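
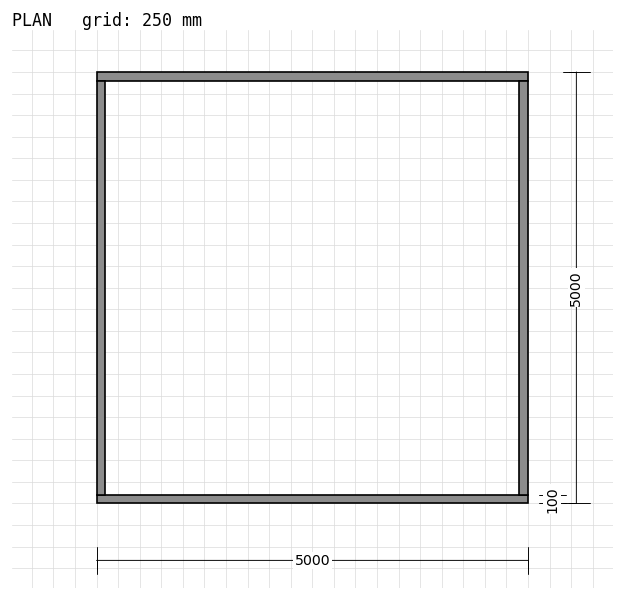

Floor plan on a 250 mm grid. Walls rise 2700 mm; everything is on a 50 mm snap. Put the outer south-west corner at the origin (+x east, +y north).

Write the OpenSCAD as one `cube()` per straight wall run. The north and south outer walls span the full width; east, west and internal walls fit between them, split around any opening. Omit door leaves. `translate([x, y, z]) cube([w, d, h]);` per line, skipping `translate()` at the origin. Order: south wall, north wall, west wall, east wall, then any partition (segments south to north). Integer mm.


cube([5000, 100, 2700]);
translate([0, 4900, 0]) cube([5000, 100, 2700]);
translate([0, 100, 0]) cube([100, 4800, 2700]);
translate([4900, 100, 0]) cube([100, 4800, 2700]);


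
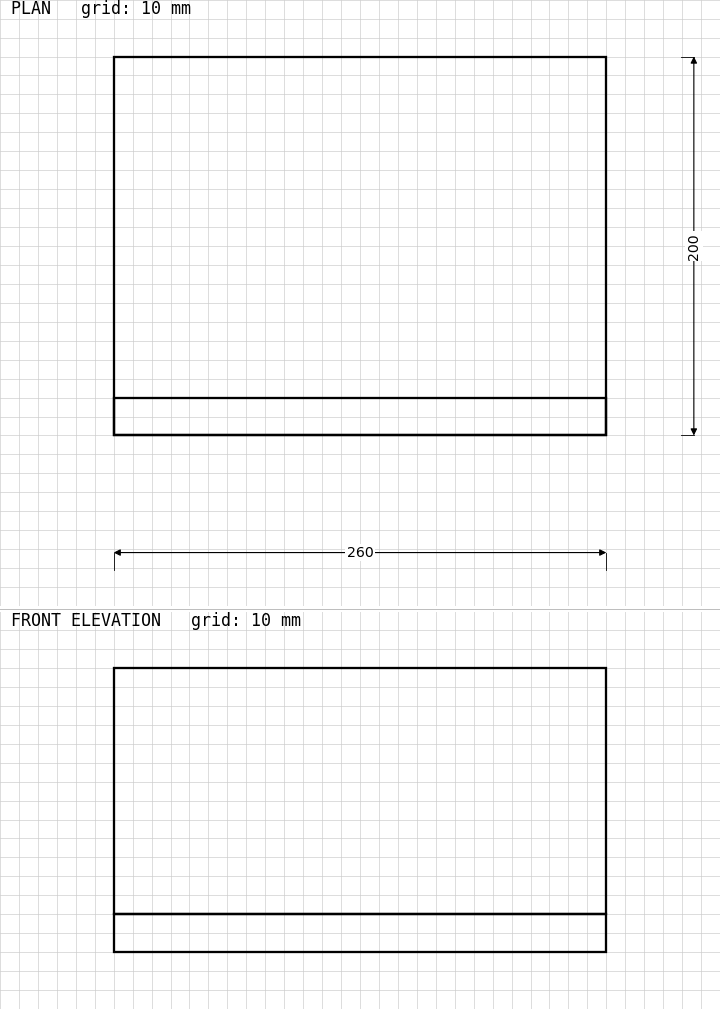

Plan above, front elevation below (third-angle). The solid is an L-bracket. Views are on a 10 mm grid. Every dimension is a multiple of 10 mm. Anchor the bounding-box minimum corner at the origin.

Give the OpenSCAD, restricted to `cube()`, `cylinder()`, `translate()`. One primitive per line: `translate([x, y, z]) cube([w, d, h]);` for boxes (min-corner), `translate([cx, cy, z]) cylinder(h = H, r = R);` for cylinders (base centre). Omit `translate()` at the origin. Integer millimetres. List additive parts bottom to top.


cube([260, 200, 20]);
translate([0, 0, 20]) cube([260, 20, 130]);


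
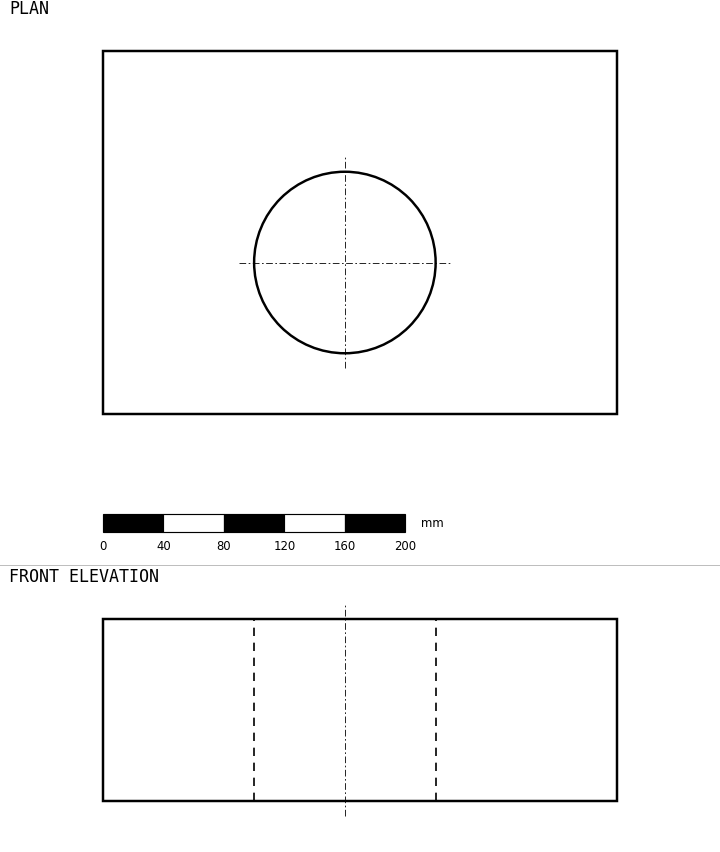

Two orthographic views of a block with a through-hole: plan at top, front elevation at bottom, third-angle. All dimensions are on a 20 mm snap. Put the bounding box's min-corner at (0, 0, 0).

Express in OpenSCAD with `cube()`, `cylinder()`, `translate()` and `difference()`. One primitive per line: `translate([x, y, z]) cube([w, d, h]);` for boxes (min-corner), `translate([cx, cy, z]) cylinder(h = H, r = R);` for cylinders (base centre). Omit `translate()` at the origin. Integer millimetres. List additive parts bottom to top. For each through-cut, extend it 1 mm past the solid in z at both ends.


difference() {
  cube([340, 240, 120]);
  translate([160, 100, -1]) cylinder(h = 122, r = 60);
}


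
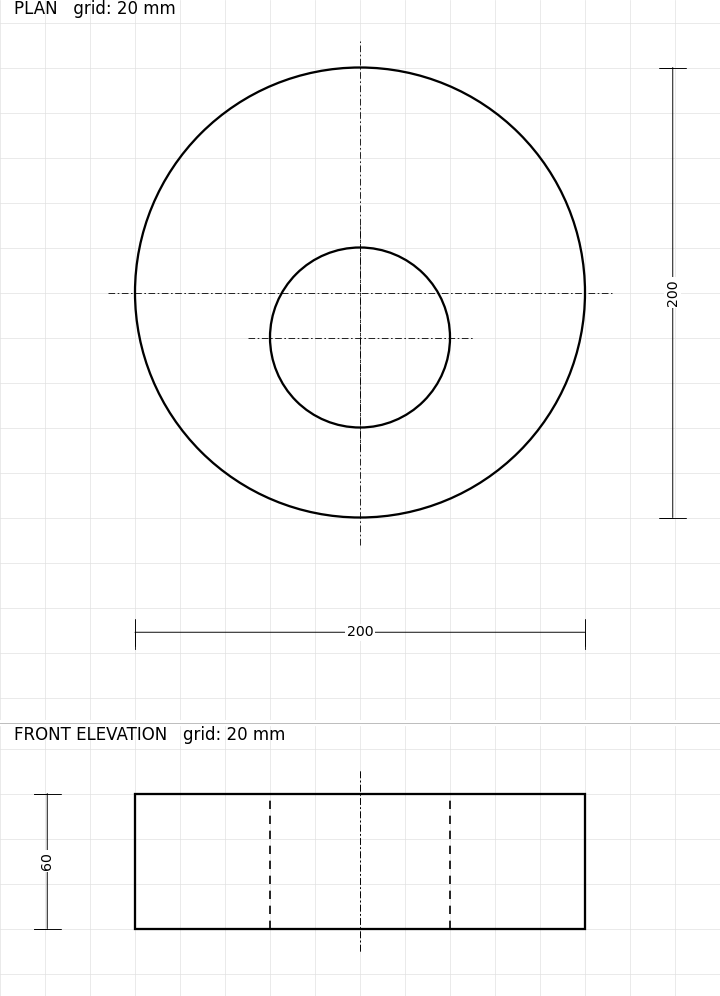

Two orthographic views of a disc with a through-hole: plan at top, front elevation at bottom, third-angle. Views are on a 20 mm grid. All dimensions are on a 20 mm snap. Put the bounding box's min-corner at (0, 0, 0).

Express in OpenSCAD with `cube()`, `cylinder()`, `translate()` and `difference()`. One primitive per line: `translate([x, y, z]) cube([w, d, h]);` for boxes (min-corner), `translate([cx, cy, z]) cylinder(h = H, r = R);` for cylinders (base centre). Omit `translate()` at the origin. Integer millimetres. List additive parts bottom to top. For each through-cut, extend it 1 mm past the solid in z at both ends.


difference() {
  translate([100, 100, 0]) cylinder(h = 60, r = 100);
  translate([100, 80, -1]) cylinder(h = 62, r = 40);
}


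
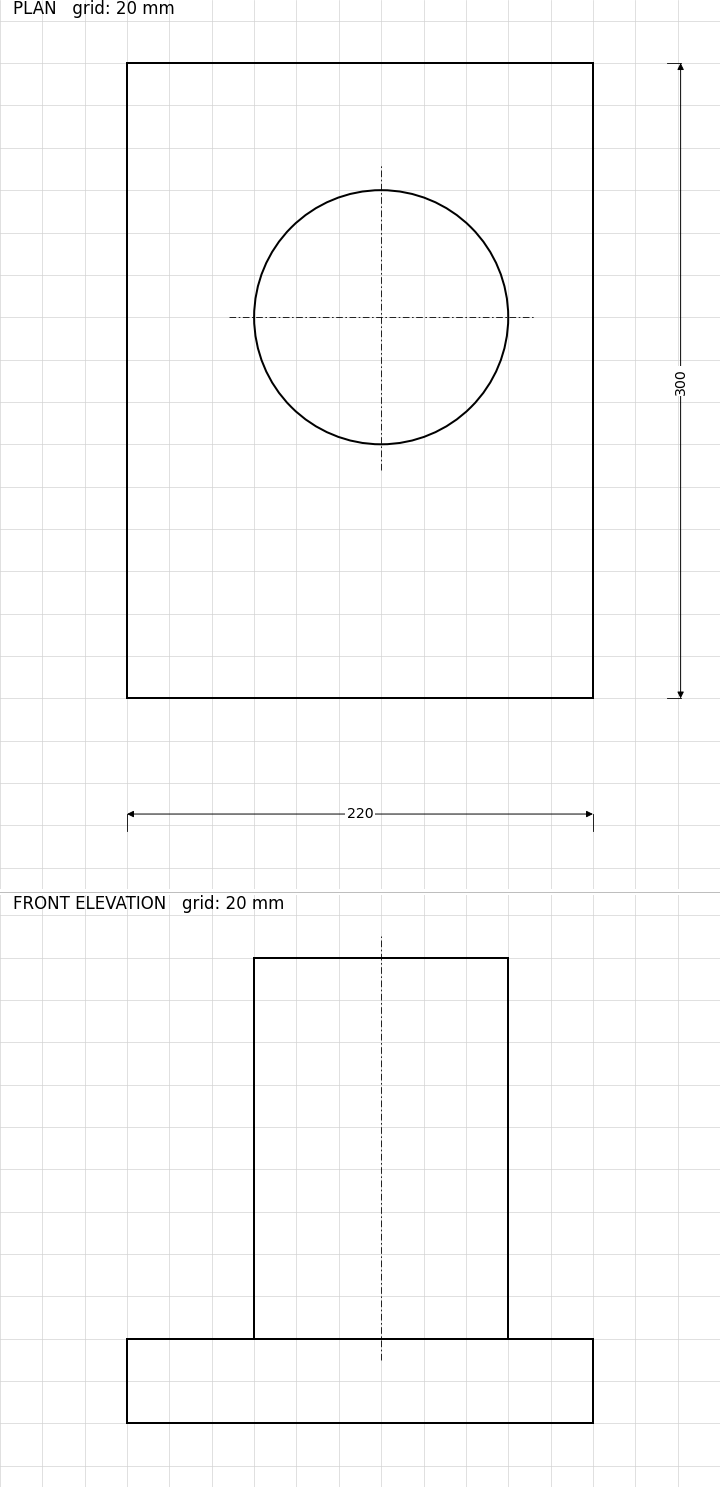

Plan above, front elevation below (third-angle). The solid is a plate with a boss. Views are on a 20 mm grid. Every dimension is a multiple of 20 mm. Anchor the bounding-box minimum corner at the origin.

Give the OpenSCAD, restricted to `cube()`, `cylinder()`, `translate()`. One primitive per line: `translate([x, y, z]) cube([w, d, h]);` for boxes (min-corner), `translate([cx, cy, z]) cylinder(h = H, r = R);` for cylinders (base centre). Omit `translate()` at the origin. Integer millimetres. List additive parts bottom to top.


cube([220, 300, 40]);
translate([120, 180, 40]) cylinder(h = 180, r = 60);


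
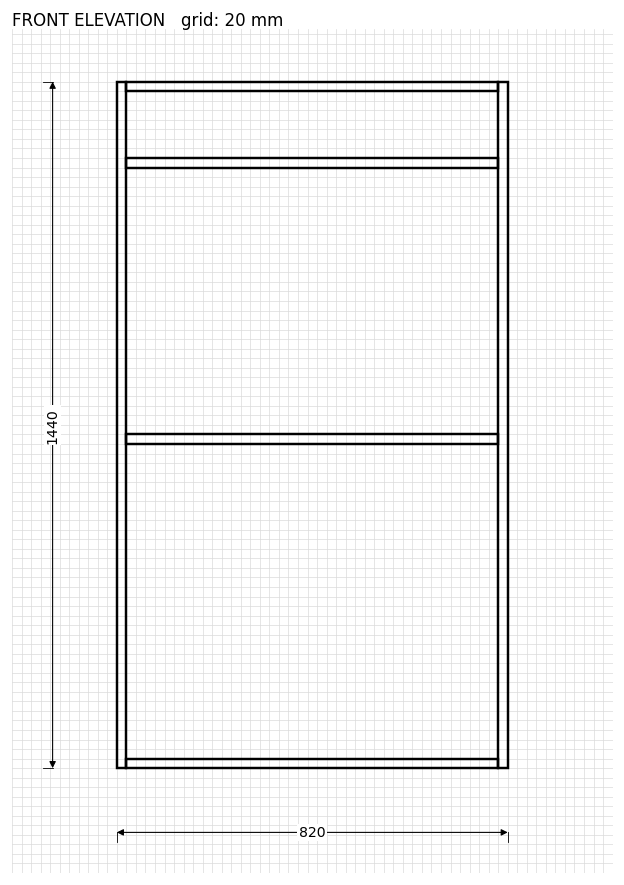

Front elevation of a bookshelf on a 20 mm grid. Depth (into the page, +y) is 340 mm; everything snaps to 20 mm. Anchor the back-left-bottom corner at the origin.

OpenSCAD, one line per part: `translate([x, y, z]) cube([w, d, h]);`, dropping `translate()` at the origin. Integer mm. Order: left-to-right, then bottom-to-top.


cube([20, 340, 1440]);
translate([20, 0, 0]) cube([780, 340, 20]);
translate([20, 0, 680]) cube([780, 340, 20]);
translate([20, 0, 1260]) cube([780, 340, 20]);
translate([20, 0, 1420]) cube([780, 340, 20]);
translate([800, 0, 0]) cube([20, 340, 1440]);


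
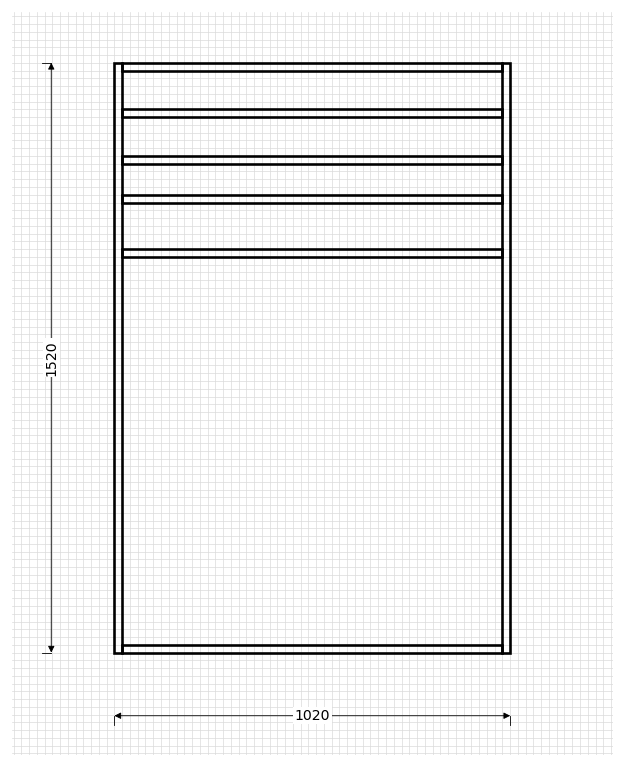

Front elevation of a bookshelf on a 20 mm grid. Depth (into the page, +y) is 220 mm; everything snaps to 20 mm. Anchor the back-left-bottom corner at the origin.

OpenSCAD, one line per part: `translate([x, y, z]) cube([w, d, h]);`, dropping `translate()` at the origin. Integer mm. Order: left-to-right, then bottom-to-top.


cube([20, 220, 1520]);
translate([20, 0, 0]) cube([980, 220, 20]);
translate([20, 0, 1020]) cube([980, 220, 20]);
translate([20, 0, 1160]) cube([980, 220, 20]);
translate([20, 0, 1260]) cube([980, 220, 20]);
translate([20, 0, 1380]) cube([980, 220, 20]);
translate([20, 0, 1500]) cube([980, 220, 20]);
translate([1000, 0, 0]) cube([20, 220, 1520]);


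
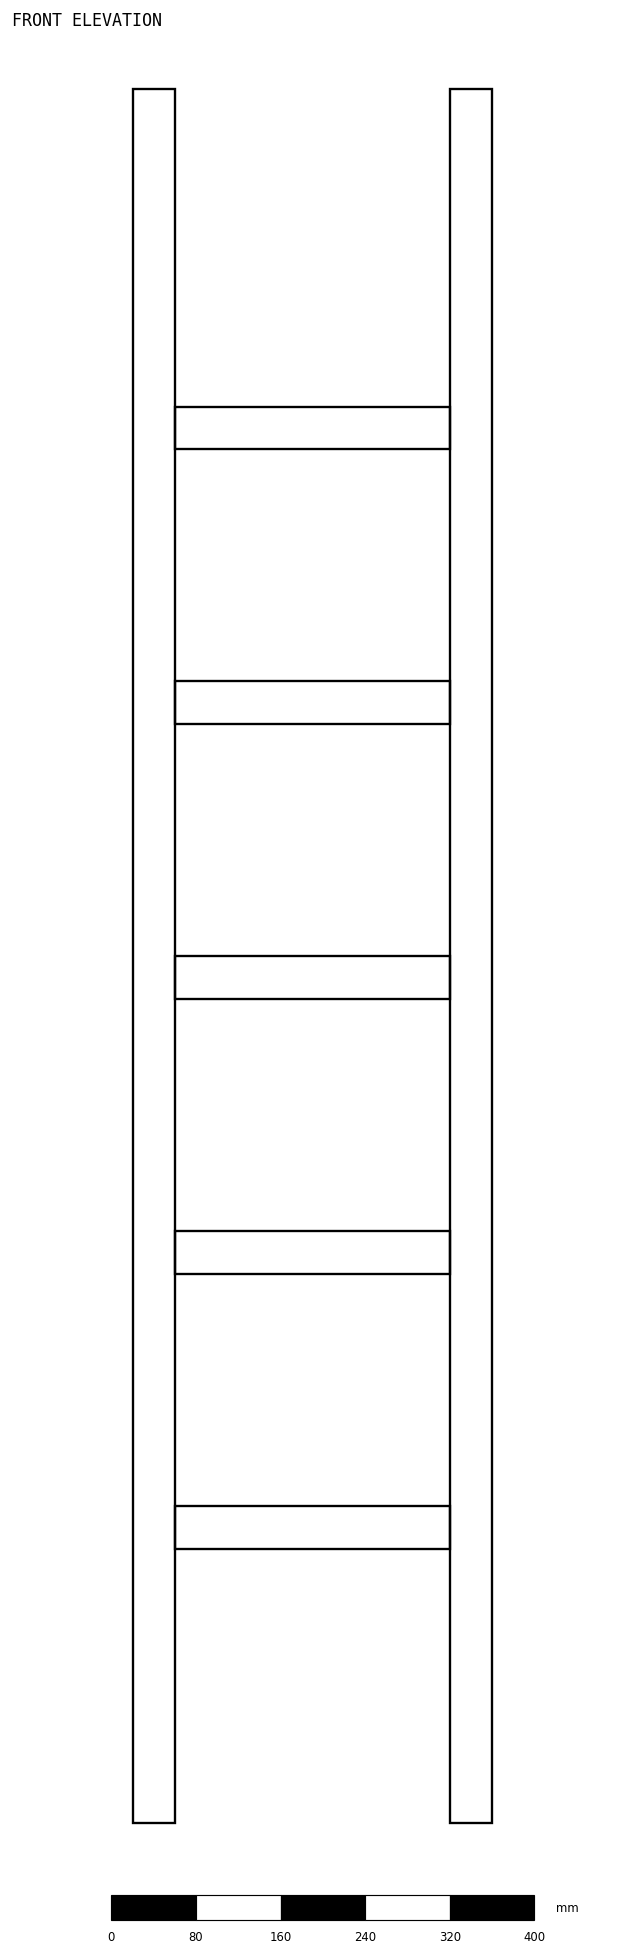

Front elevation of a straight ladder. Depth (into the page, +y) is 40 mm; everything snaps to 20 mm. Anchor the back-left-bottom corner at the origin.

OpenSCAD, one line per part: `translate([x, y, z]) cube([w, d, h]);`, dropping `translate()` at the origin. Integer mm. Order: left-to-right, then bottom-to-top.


cube([40, 40, 1640]);
translate([40, 0, 260]) cube([260, 40, 40]);
translate([40, 0, 520]) cube([260, 40, 40]);
translate([40, 0, 780]) cube([260, 40, 40]);
translate([40, 0, 1040]) cube([260, 40, 40]);
translate([40, 0, 1300]) cube([260, 40, 40]);
translate([300, 0, 0]) cube([40, 40, 1640]);


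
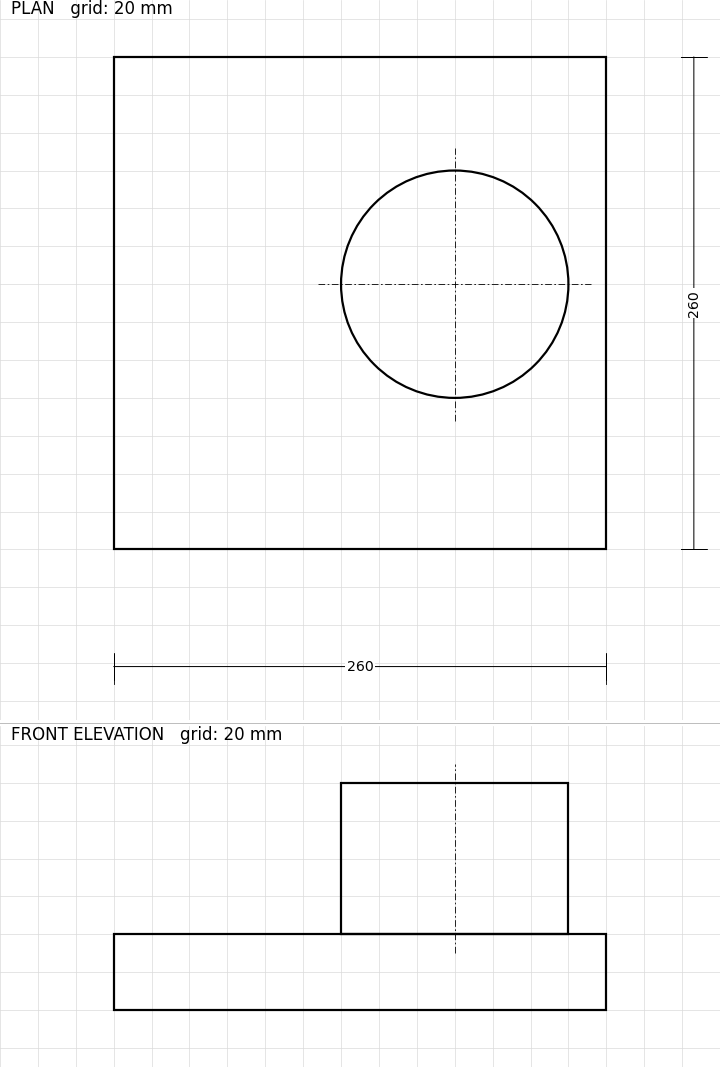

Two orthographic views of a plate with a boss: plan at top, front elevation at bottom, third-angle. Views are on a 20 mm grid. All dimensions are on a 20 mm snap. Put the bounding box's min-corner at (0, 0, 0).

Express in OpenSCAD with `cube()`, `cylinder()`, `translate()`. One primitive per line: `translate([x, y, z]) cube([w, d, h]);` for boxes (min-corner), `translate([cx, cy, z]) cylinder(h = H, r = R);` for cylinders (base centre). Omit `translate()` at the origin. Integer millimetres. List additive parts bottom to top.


cube([260, 260, 40]);
translate([180, 140, 40]) cylinder(h = 80, r = 60);


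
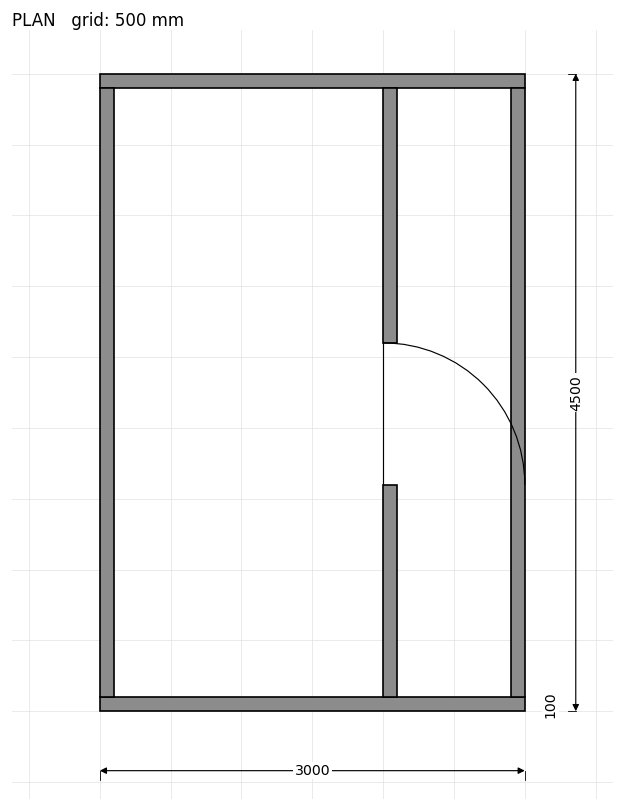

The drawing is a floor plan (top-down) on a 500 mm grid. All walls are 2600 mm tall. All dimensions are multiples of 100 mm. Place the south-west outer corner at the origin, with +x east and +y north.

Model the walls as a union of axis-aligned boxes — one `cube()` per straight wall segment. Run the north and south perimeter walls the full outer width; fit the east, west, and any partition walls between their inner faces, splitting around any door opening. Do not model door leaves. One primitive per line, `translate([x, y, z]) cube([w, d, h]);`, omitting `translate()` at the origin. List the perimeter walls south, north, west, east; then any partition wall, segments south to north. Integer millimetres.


cube([3000, 100, 2600]);
translate([0, 4400, 0]) cube([3000, 100, 2600]);
translate([0, 100, 0]) cube([100, 4300, 2600]);
translate([2900, 100, 0]) cube([100, 4300, 2600]);
translate([2000, 100, 0]) cube([100, 1500, 2600]);
translate([2000, 2600, 0]) cube([100, 1800, 2600]);


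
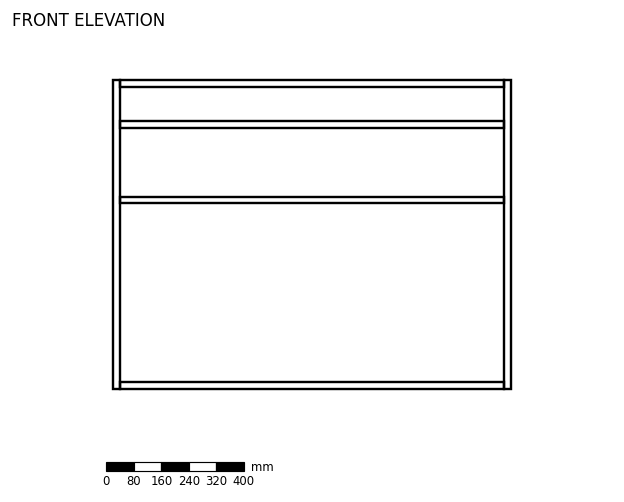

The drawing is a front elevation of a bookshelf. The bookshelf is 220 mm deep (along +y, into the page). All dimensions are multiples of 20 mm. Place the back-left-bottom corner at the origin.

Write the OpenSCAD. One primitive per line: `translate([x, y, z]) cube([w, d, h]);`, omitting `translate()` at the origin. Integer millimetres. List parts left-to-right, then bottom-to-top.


cube([20, 220, 900]);
translate([20, 0, 0]) cube([1120, 220, 20]);
translate([20, 0, 540]) cube([1120, 220, 20]);
translate([20, 0, 760]) cube([1120, 220, 20]);
translate([20, 0, 880]) cube([1120, 220, 20]);
translate([1140, 0, 0]) cube([20, 220, 900]);


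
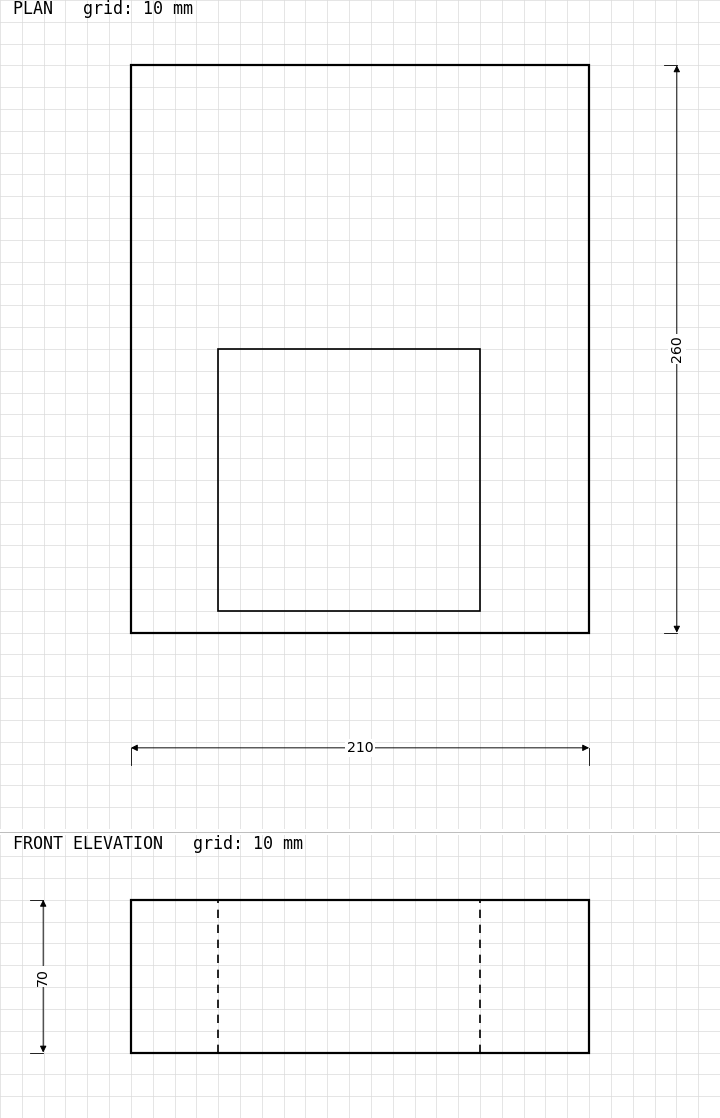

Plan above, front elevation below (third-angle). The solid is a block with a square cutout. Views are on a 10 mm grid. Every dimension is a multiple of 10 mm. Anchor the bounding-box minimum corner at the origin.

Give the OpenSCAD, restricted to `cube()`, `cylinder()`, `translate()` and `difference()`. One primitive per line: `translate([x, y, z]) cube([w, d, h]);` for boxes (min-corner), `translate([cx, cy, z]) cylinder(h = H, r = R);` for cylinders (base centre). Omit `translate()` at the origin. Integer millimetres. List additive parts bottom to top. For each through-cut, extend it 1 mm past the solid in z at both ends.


difference() {
  cube([210, 260, 70]);
  translate([40, 10, -1]) cube([120, 120, 72]);
}


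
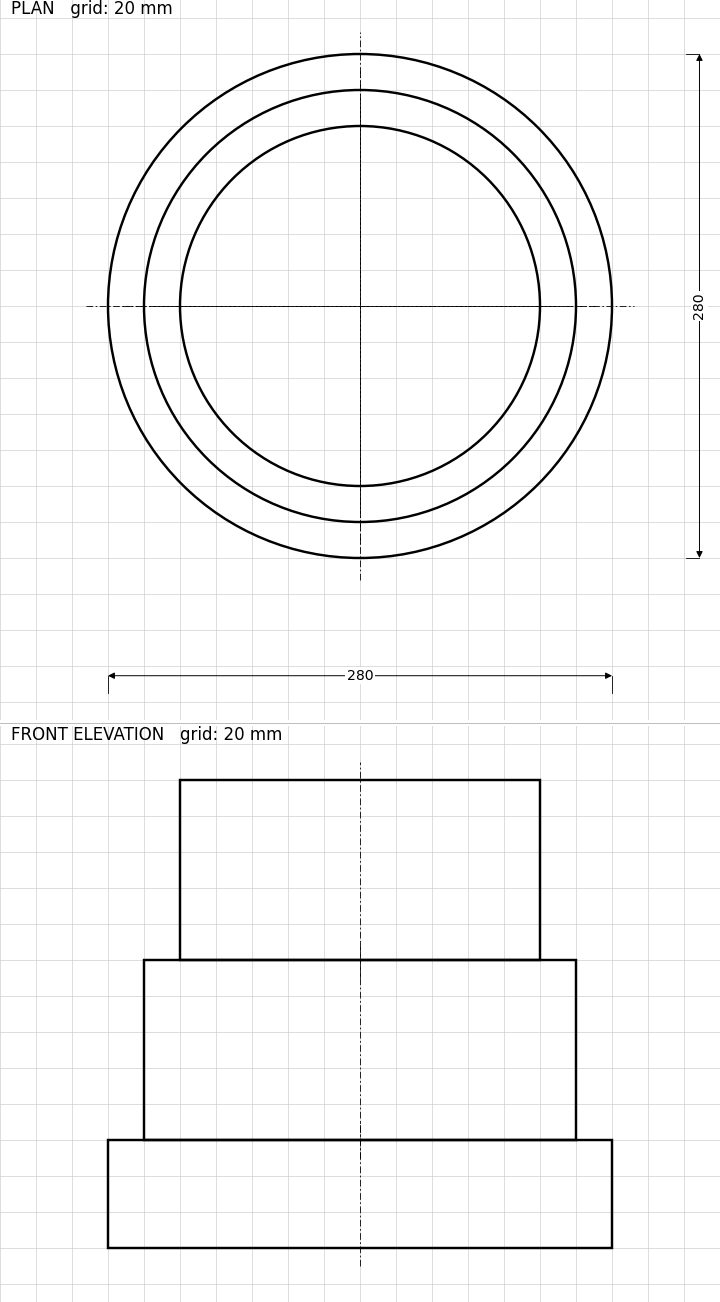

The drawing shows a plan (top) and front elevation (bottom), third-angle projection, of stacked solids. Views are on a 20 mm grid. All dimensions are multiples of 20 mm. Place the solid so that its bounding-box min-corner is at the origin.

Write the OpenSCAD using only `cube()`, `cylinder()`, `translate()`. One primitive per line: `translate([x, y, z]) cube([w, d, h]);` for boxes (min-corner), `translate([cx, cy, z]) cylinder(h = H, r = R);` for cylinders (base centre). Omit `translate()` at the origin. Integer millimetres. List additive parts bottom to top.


translate([140, 140, 0]) cylinder(h = 60, r = 140);
translate([140, 140, 60]) cylinder(h = 100, r = 120);
translate([140, 140, 160]) cylinder(h = 100, r = 100);


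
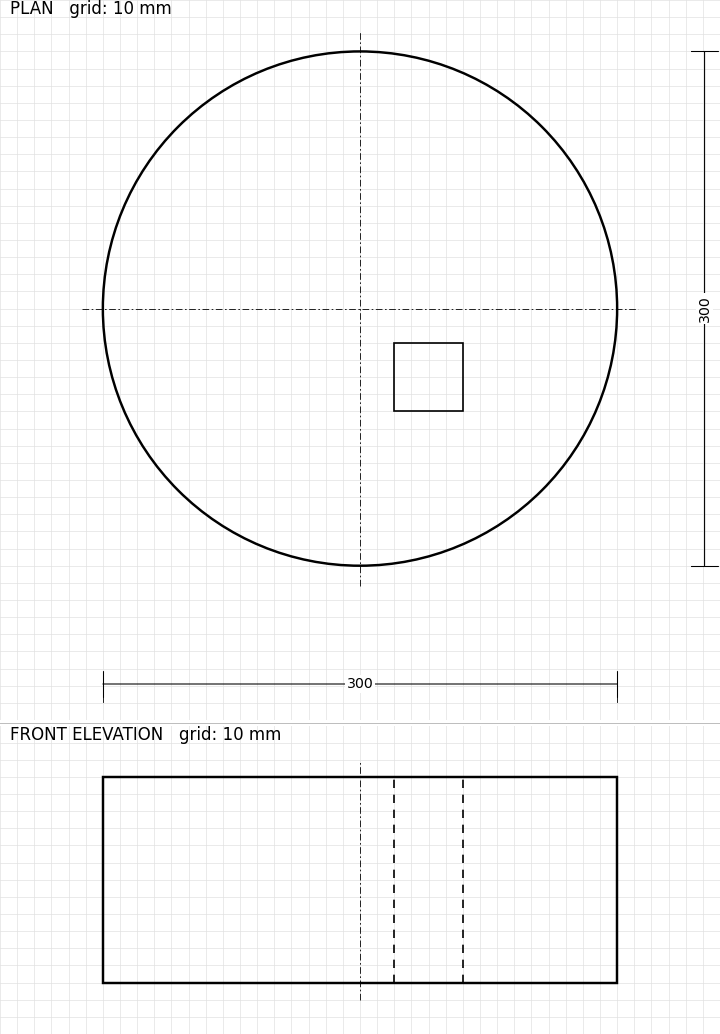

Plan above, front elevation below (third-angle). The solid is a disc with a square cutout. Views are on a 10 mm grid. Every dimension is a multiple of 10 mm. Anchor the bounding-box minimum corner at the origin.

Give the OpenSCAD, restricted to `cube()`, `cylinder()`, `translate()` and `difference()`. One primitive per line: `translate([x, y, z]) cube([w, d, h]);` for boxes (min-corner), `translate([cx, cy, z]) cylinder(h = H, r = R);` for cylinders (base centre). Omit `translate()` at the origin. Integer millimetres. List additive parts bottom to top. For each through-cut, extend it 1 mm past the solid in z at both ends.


difference() {
  translate([150, 150, 0]) cylinder(h = 120, r = 150);
  translate([170, 90, -1]) cube([40, 40, 122]);
}


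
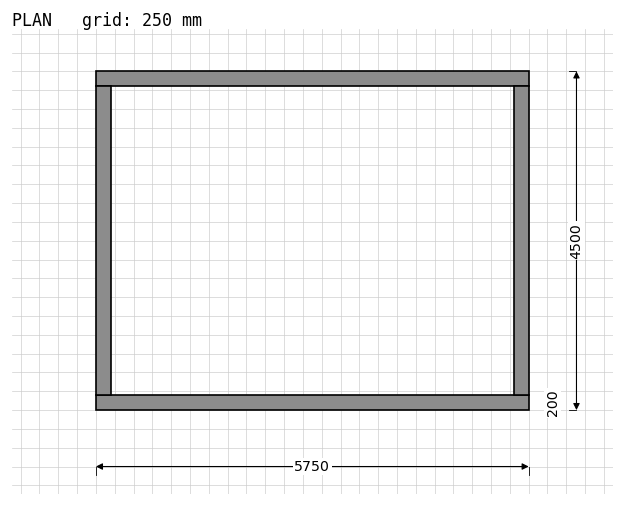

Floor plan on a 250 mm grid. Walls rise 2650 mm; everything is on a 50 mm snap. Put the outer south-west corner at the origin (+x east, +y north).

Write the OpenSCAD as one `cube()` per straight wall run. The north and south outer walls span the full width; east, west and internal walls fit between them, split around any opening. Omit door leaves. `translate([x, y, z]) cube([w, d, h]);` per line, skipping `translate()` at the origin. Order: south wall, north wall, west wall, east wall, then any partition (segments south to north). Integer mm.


cube([5750, 200, 2650]);
translate([0, 4300, 0]) cube([5750, 200, 2650]);
translate([0, 200, 0]) cube([200, 4100, 2650]);
translate([5550, 200, 0]) cube([200, 4100, 2650]);


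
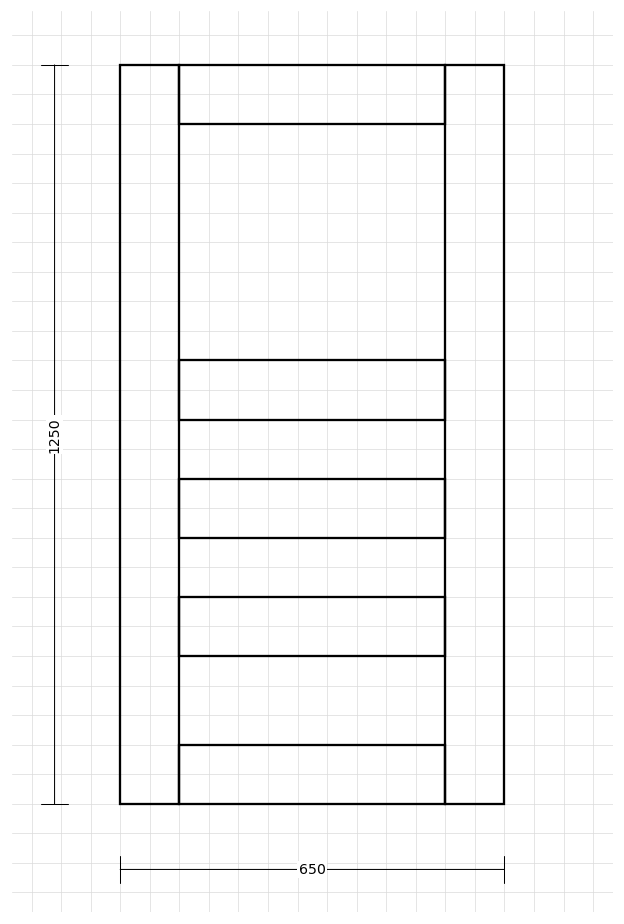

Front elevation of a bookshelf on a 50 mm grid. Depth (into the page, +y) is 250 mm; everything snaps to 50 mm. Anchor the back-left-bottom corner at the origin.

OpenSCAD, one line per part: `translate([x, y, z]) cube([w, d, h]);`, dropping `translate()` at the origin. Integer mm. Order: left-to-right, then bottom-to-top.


cube([100, 250, 1250]);
translate([100, 0, 0]) cube([450, 250, 100]);
translate([100, 0, 250]) cube([450, 250, 100]);
translate([100, 0, 450]) cube([450, 250, 100]);
translate([100, 0, 650]) cube([450, 250, 100]);
translate([100, 0, 1150]) cube([450, 250, 100]);
translate([550, 0, 0]) cube([100, 250, 1250]);


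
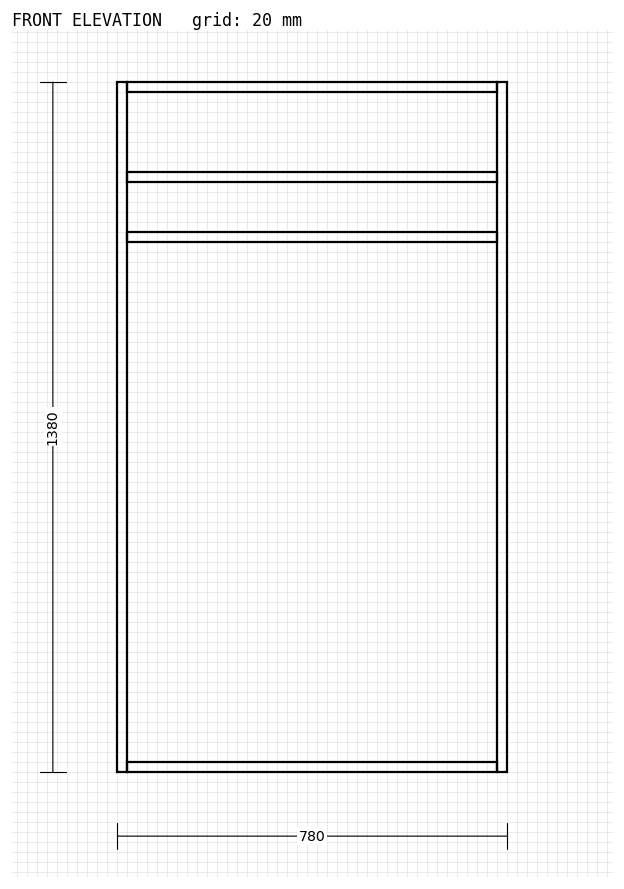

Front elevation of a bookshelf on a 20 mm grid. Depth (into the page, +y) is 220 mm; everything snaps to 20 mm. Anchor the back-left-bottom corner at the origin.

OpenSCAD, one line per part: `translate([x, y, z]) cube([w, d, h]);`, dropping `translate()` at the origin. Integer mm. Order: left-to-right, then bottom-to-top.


cube([20, 220, 1380]);
translate([20, 0, 0]) cube([740, 220, 20]);
translate([20, 0, 1060]) cube([740, 220, 20]);
translate([20, 0, 1180]) cube([740, 220, 20]);
translate([20, 0, 1360]) cube([740, 220, 20]);
translate([760, 0, 0]) cube([20, 220, 1380]);


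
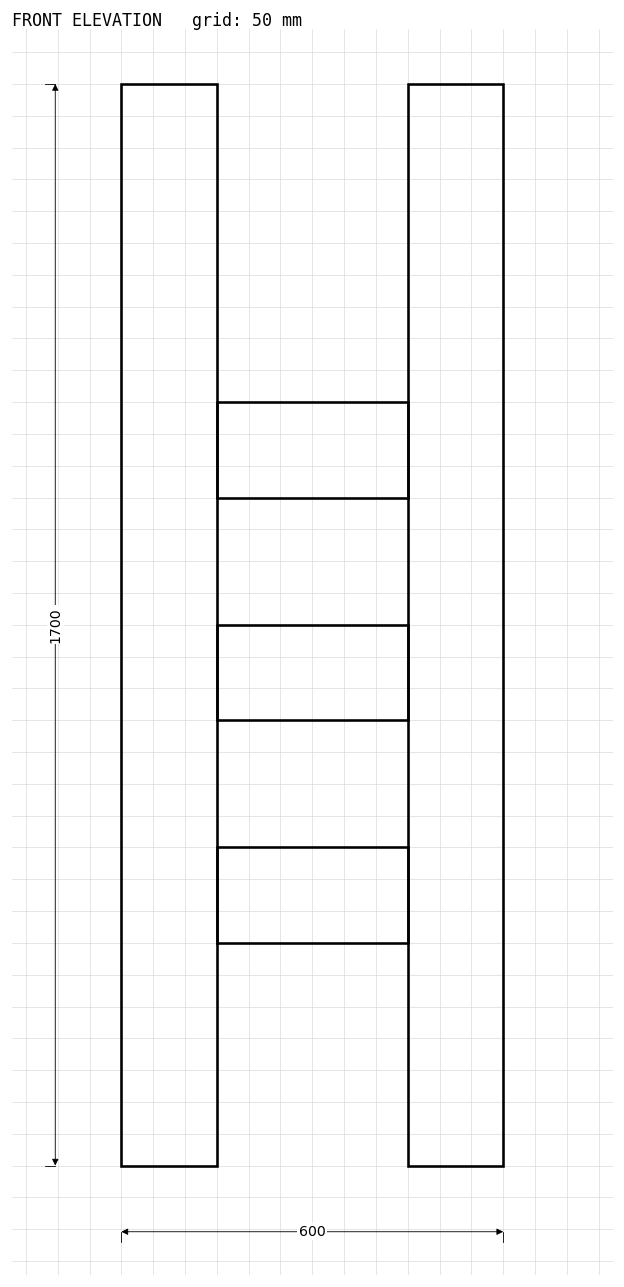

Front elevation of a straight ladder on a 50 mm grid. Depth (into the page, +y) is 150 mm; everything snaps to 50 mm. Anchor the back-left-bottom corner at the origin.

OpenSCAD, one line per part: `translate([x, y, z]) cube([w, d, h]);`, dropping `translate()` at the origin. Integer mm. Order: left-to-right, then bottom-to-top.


cube([150, 150, 1700]);
translate([150, 0, 350]) cube([300, 150, 150]);
translate([150, 0, 700]) cube([300, 150, 150]);
translate([150, 0, 1050]) cube([300, 150, 150]);
translate([450, 0, 0]) cube([150, 150, 1700]);


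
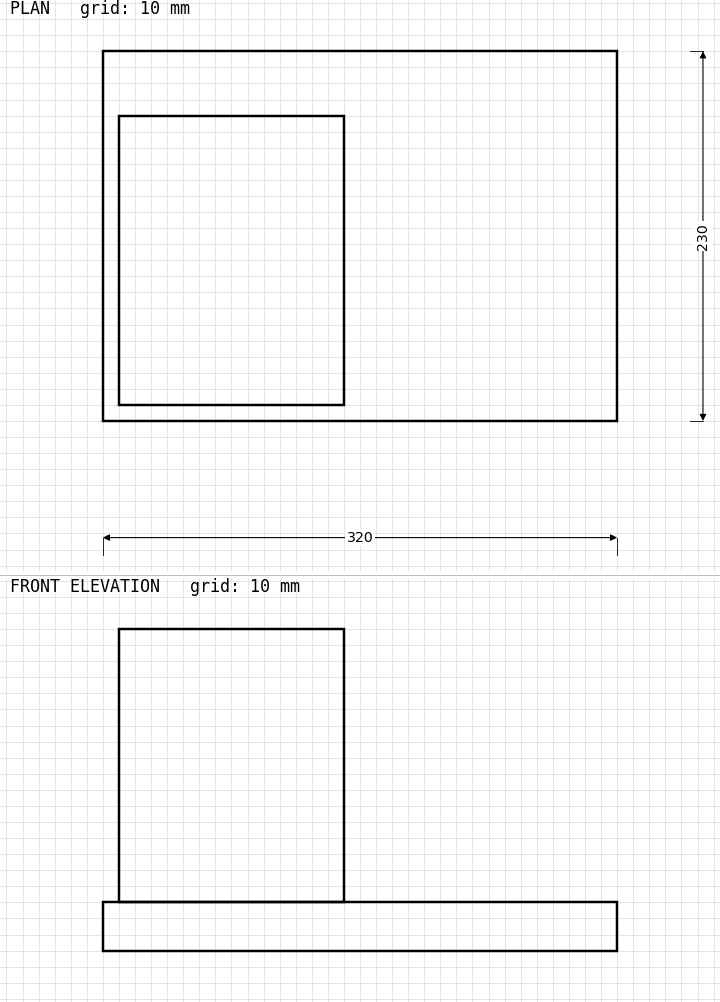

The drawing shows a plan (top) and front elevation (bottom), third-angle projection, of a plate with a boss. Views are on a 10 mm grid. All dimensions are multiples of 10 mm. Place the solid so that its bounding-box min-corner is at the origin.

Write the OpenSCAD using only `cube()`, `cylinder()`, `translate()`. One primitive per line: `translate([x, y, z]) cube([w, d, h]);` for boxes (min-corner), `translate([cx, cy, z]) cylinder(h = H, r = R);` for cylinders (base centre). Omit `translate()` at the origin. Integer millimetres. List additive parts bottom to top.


cube([320, 230, 30]);
translate([10, 10, 30]) cube([140, 180, 170]);


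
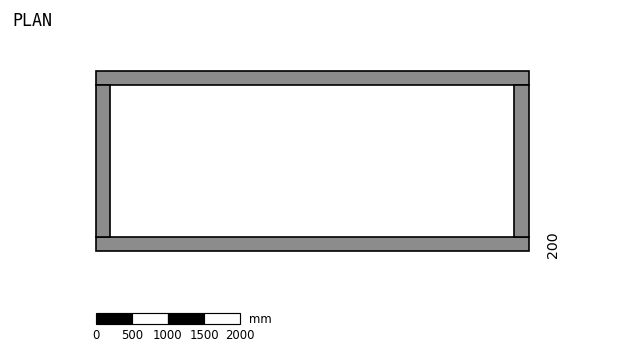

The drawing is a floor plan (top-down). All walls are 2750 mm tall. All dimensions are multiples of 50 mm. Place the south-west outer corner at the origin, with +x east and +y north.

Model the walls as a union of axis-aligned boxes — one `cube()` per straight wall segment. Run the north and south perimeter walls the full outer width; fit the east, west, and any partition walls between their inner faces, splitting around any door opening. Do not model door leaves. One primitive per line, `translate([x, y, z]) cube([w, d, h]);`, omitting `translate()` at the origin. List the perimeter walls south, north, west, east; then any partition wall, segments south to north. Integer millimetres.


cube([6000, 200, 2750]);
translate([0, 2300, 0]) cube([6000, 200, 2750]);
translate([0, 200, 0]) cube([200, 2100, 2750]);
translate([5800, 200, 0]) cube([200, 2100, 2750]);


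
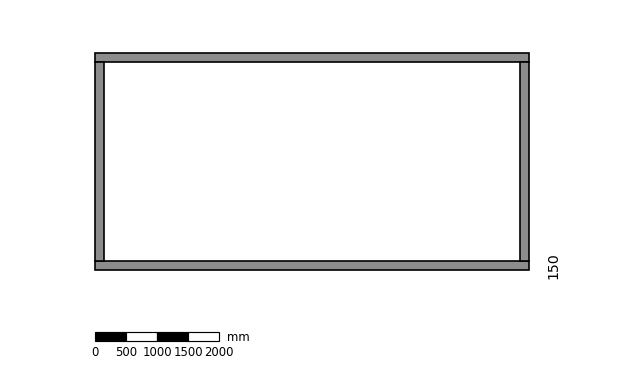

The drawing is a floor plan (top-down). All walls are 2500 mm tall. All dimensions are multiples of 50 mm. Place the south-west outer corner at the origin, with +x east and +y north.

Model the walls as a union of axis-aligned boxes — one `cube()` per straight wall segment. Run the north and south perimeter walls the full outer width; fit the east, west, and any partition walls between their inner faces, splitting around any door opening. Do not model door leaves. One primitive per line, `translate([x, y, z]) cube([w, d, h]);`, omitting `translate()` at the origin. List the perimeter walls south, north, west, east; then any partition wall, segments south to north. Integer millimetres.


cube([7000, 150, 2500]);
translate([0, 3350, 0]) cube([7000, 150, 2500]);
translate([0, 150, 0]) cube([150, 3200, 2500]);
translate([6850, 150, 0]) cube([150, 3200, 2500]);


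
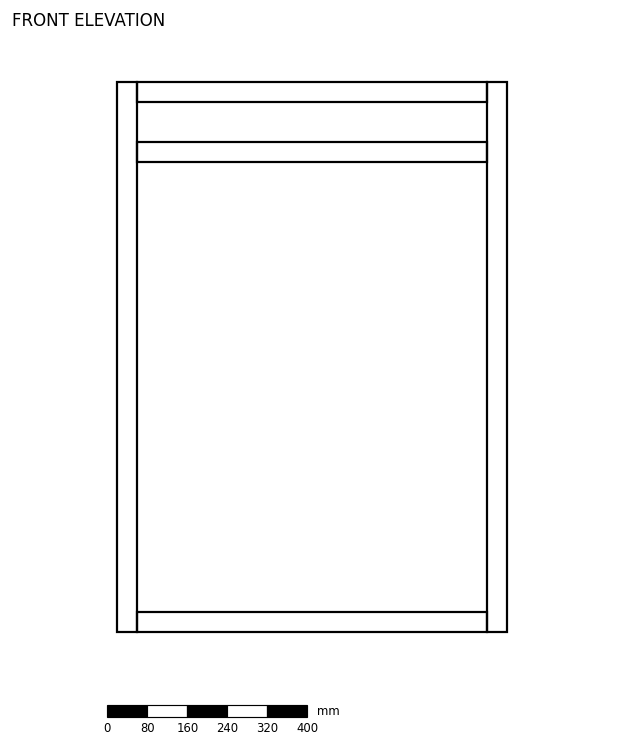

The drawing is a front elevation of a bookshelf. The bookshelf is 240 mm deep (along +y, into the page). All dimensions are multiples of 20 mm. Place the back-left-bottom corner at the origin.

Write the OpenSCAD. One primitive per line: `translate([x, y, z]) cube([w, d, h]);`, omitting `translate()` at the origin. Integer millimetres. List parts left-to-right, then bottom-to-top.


cube([40, 240, 1100]);
translate([40, 0, 0]) cube([700, 240, 40]);
translate([40, 0, 940]) cube([700, 240, 40]);
translate([40, 0, 1060]) cube([700, 240, 40]);
translate([740, 0, 0]) cube([40, 240, 1100]);


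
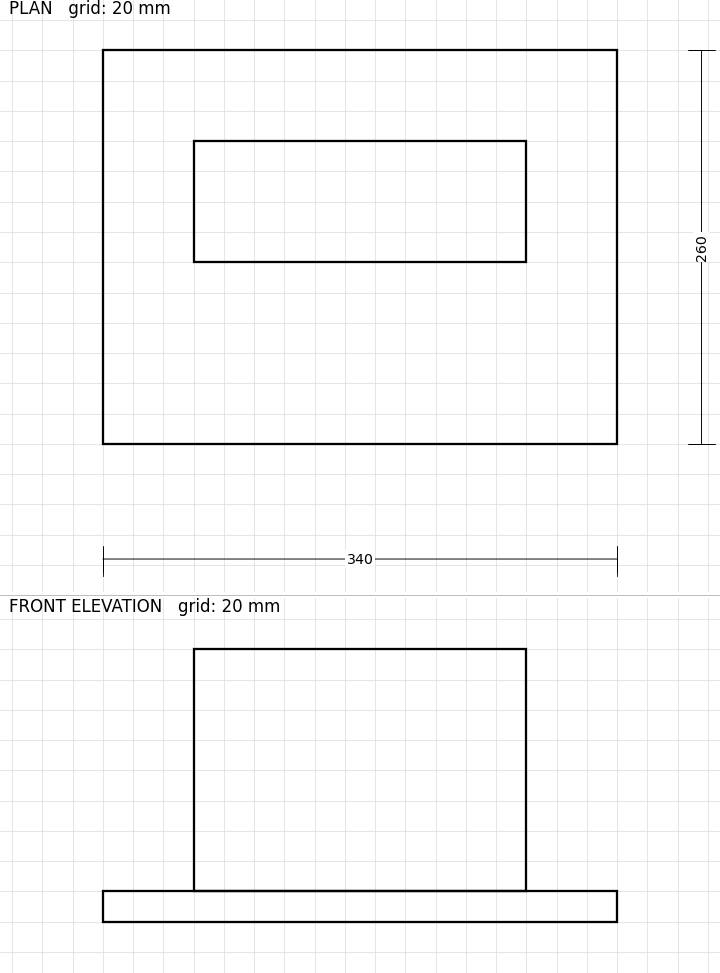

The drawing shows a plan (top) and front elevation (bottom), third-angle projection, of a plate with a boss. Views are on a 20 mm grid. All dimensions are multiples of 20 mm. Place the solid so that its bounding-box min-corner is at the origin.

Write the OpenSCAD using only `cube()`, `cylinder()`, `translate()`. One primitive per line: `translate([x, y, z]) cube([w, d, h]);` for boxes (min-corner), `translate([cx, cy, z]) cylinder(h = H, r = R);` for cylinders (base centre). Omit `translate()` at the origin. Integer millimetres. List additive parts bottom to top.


cube([340, 260, 20]);
translate([60, 120, 20]) cube([220, 80, 160]);


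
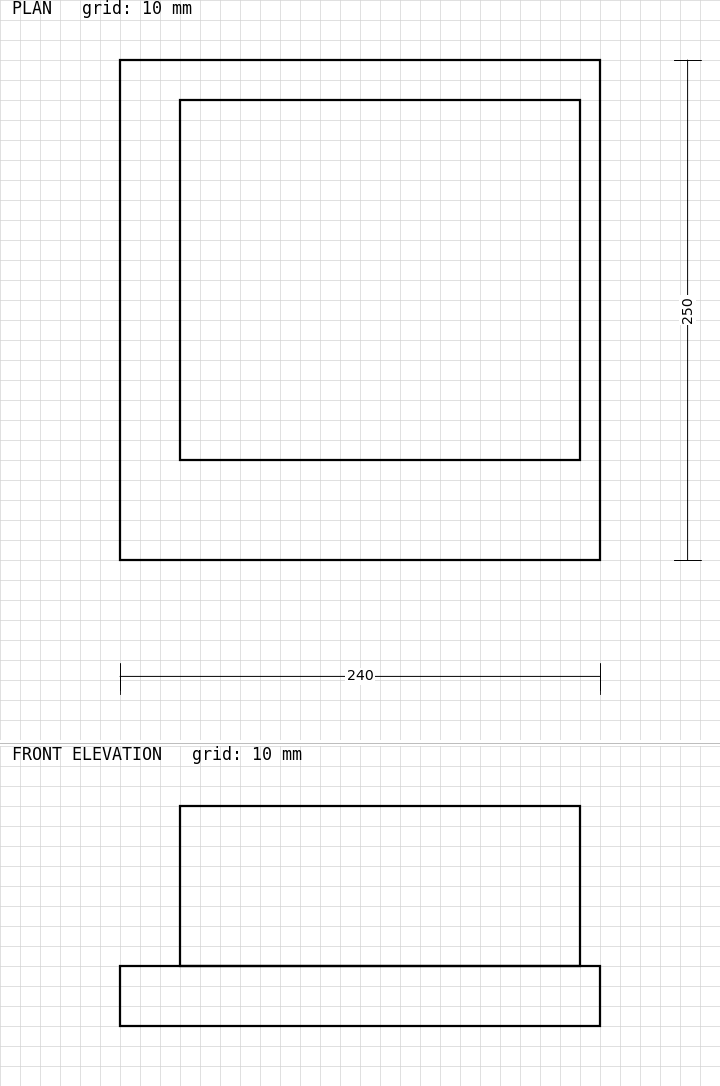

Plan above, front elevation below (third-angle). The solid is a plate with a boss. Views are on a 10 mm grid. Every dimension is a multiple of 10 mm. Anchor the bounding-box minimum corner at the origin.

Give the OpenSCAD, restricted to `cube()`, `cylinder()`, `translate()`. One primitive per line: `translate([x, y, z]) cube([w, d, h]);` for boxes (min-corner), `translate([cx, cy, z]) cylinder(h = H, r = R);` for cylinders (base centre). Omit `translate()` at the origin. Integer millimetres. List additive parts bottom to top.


cube([240, 250, 30]);
translate([30, 50, 30]) cube([200, 180, 80]);


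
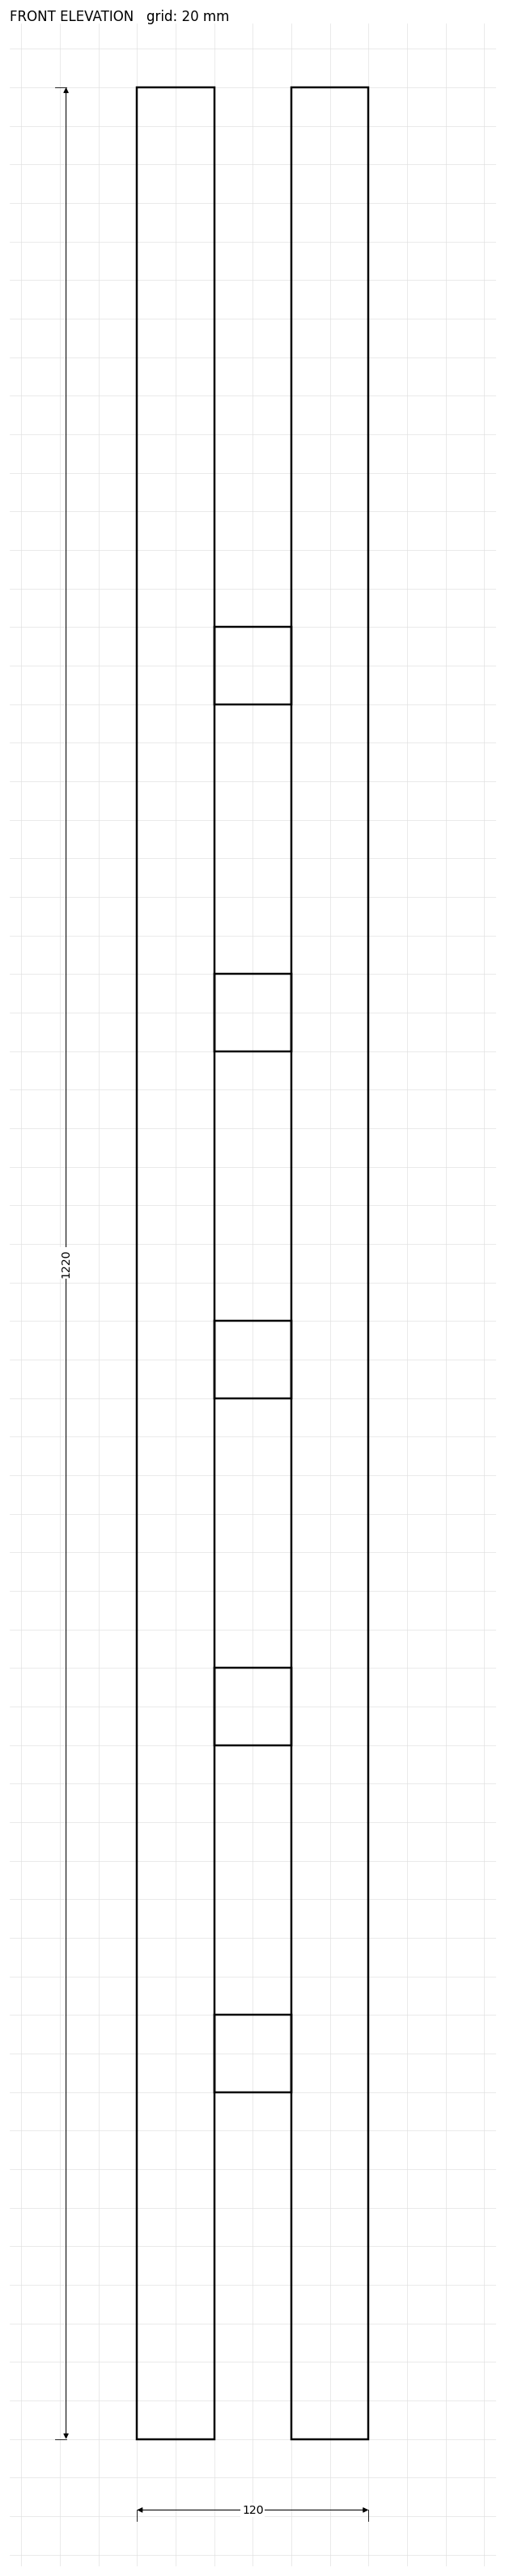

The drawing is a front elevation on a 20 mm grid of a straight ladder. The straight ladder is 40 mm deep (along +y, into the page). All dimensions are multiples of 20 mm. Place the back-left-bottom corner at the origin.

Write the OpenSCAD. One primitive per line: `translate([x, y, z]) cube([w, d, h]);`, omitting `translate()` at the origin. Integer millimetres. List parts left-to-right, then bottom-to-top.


cube([40, 40, 1220]);
translate([40, 0, 180]) cube([40, 40, 40]);
translate([40, 0, 360]) cube([40, 40, 40]);
translate([40, 0, 540]) cube([40, 40, 40]);
translate([40, 0, 720]) cube([40, 40, 40]);
translate([40, 0, 900]) cube([40, 40, 40]);
translate([80, 0, 0]) cube([40, 40, 1220]);


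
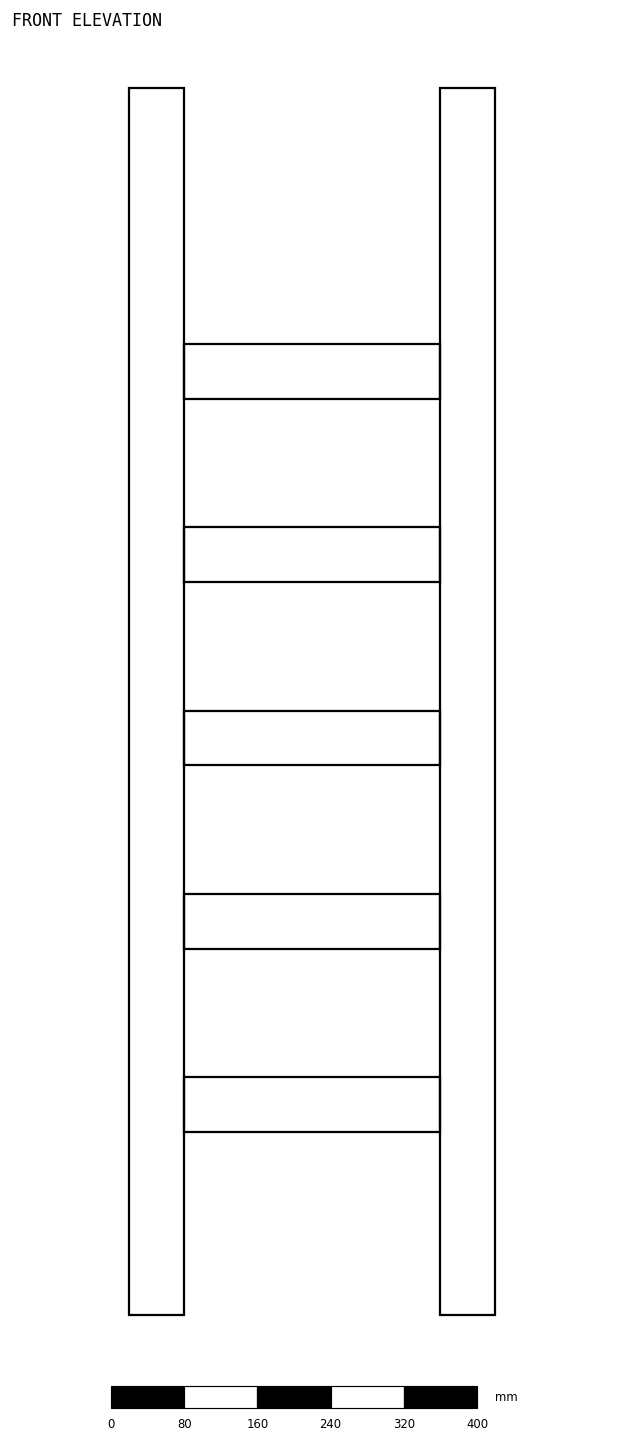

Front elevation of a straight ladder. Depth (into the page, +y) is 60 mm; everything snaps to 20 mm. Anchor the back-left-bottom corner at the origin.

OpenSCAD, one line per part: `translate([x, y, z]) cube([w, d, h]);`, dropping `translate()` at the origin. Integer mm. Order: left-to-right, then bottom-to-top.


cube([60, 60, 1340]);
translate([60, 0, 200]) cube([280, 60, 60]);
translate([60, 0, 400]) cube([280, 60, 60]);
translate([60, 0, 600]) cube([280, 60, 60]);
translate([60, 0, 800]) cube([280, 60, 60]);
translate([60, 0, 1000]) cube([280, 60, 60]);
translate([340, 0, 0]) cube([60, 60, 1340]);


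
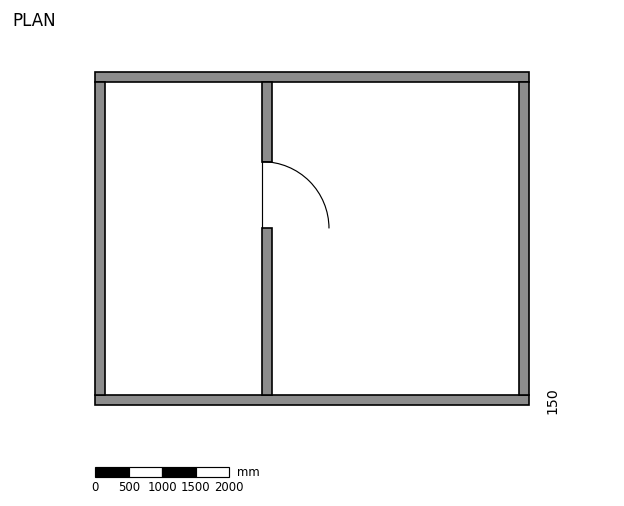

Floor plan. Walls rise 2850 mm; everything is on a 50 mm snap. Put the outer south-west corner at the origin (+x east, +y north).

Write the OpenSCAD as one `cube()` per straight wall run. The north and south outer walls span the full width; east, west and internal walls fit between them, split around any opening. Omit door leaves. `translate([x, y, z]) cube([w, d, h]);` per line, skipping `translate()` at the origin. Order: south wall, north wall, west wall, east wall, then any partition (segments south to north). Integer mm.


cube([6500, 150, 2850]);
translate([0, 4850, 0]) cube([6500, 150, 2850]);
translate([0, 150, 0]) cube([150, 4700, 2850]);
translate([6350, 150, 0]) cube([150, 4700, 2850]);
translate([2500, 150, 0]) cube([150, 2500, 2850]);
translate([2500, 3650, 0]) cube([150, 1200, 2850]);


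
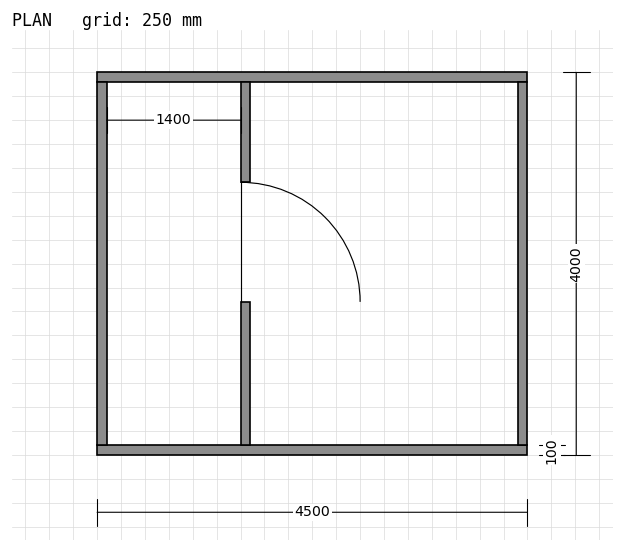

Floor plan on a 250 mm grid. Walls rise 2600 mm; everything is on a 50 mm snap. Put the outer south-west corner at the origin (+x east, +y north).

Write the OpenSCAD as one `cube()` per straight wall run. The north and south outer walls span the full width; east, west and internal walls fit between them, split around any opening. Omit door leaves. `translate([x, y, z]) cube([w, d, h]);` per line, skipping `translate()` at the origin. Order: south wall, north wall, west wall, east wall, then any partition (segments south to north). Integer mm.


cube([4500, 100, 2600]);
translate([0, 3900, 0]) cube([4500, 100, 2600]);
translate([0, 100, 0]) cube([100, 3800, 2600]);
translate([4400, 100, 0]) cube([100, 3800, 2600]);
translate([1500, 100, 0]) cube([100, 1500, 2600]);
translate([1500, 2850, 0]) cube([100, 1050, 2600]);


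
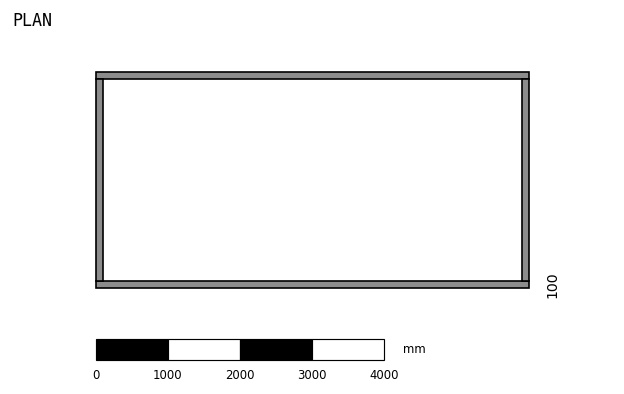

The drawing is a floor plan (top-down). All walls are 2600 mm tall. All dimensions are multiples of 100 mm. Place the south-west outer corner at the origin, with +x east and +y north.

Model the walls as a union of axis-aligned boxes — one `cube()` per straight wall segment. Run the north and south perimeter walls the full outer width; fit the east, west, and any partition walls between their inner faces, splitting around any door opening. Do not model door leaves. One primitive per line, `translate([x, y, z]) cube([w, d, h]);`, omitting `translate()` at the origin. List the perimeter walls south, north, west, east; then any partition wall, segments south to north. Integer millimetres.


cube([6000, 100, 2600]);
translate([0, 2900, 0]) cube([6000, 100, 2600]);
translate([0, 100, 0]) cube([100, 2800, 2600]);
translate([5900, 100, 0]) cube([100, 2800, 2600]);


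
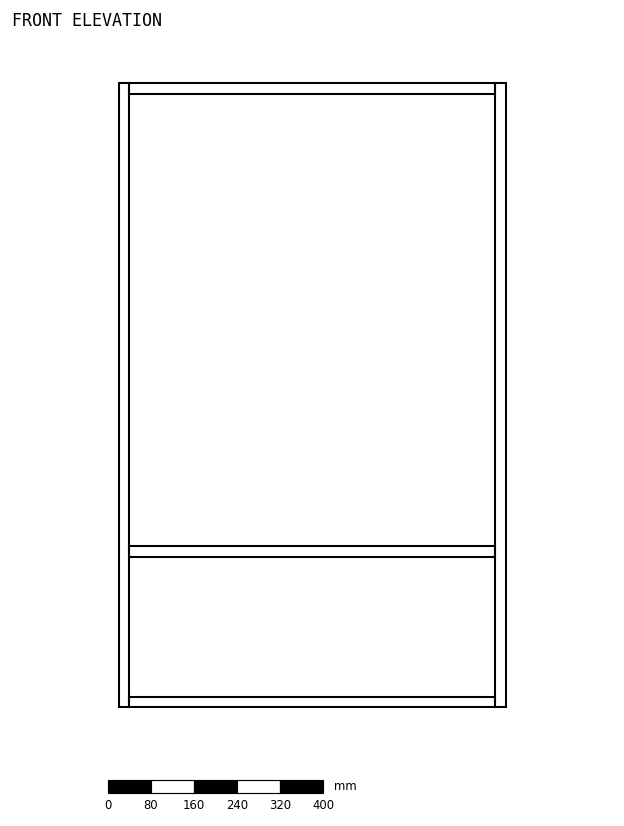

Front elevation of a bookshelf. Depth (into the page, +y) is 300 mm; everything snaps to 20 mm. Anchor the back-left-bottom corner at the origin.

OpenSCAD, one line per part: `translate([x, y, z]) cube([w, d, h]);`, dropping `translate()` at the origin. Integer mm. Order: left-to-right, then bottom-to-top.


cube([20, 300, 1160]);
translate([20, 0, 0]) cube([680, 300, 20]);
translate([20, 0, 280]) cube([680, 300, 20]);
translate([20, 0, 1140]) cube([680, 300, 20]);
translate([700, 0, 0]) cube([20, 300, 1160]);


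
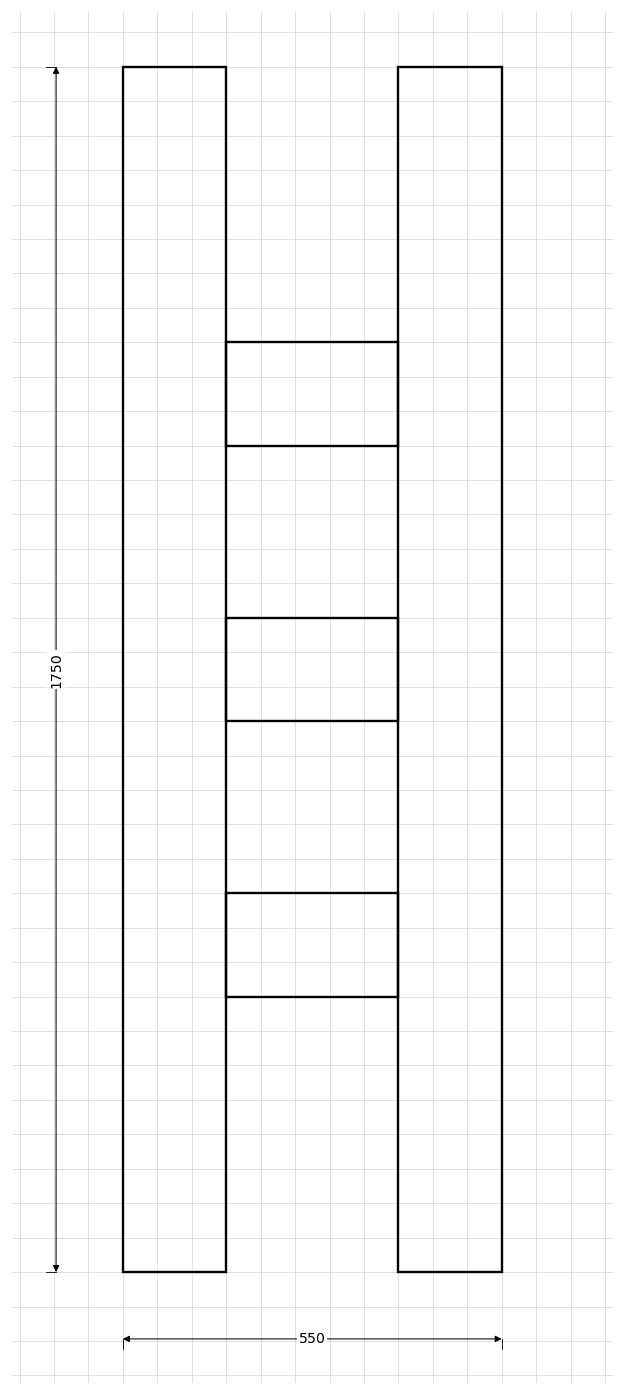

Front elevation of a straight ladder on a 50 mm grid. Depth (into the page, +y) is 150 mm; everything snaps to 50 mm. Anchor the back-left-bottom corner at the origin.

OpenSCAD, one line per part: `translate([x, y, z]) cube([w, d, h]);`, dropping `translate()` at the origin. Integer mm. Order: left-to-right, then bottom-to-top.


cube([150, 150, 1750]);
translate([150, 0, 400]) cube([250, 150, 150]);
translate([150, 0, 800]) cube([250, 150, 150]);
translate([150, 0, 1200]) cube([250, 150, 150]);
translate([400, 0, 0]) cube([150, 150, 1750]);


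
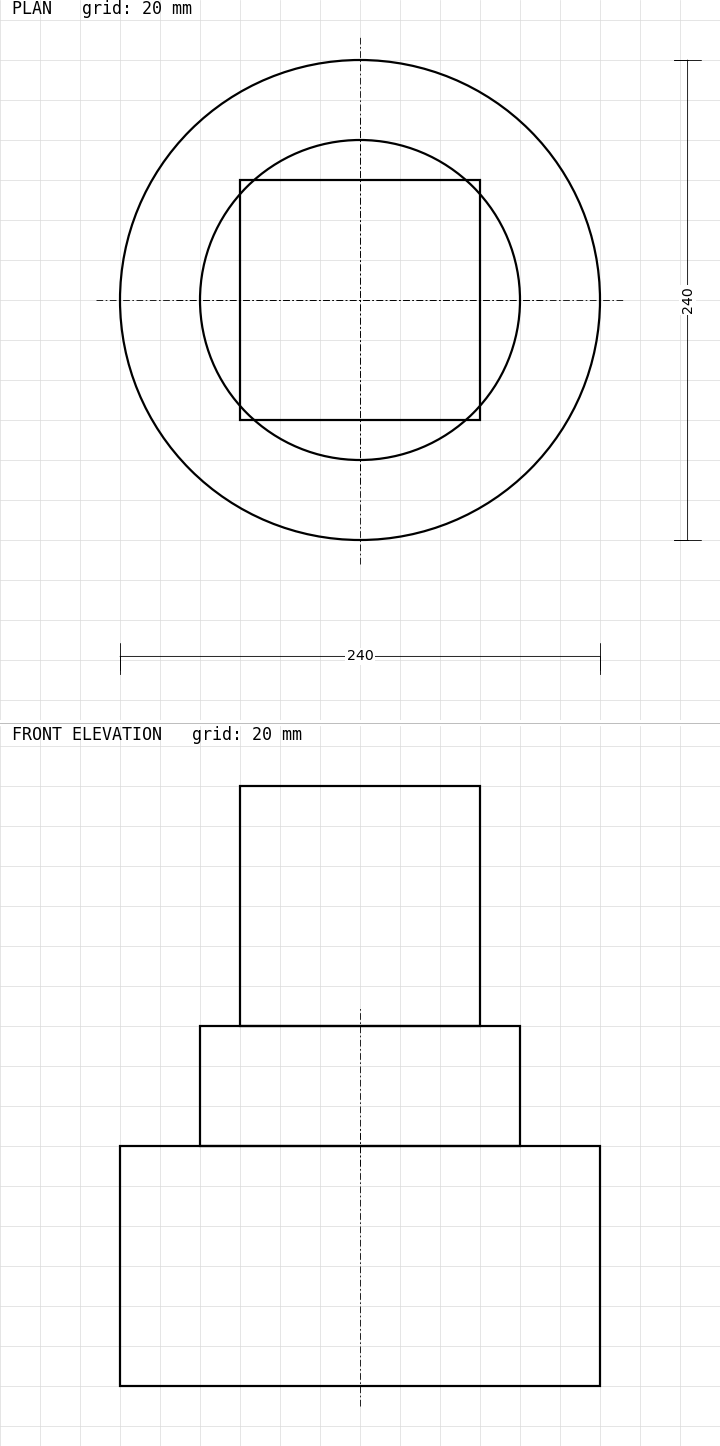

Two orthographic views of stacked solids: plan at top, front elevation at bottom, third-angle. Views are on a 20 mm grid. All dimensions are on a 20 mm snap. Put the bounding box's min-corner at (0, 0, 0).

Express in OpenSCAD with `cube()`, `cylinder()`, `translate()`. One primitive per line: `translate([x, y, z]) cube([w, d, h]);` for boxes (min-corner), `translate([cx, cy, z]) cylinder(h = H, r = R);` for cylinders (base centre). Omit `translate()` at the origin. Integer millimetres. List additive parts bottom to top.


translate([120, 120, 0]) cylinder(h = 120, r = 120);
translate([120, 120, 120]) cylinder(h = 60, r = 80);
translate([60, 60, 180]) cube([120, 120, 120]);


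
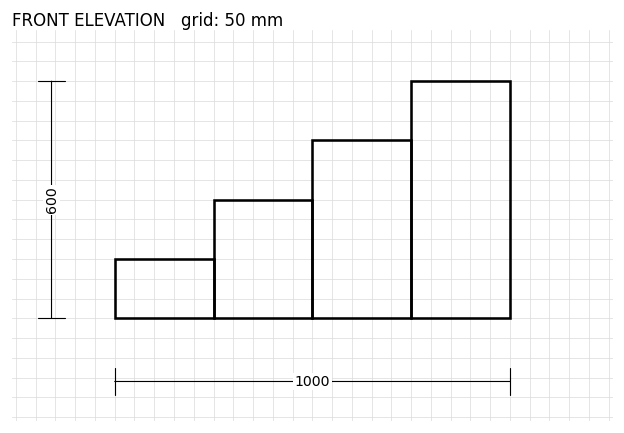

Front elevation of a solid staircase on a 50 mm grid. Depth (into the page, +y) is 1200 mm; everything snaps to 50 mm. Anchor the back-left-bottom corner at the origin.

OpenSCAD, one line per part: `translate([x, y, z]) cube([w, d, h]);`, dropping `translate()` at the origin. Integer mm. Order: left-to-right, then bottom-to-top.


cube([250, 1200, 150]);
translate([250, 0, 0]) cube([250, 1200, 300]);
translate([500, 0, 0]) cube([250, 1200, 450]);
translate([750, 0, 0]) cube([250, 1200, 600]);


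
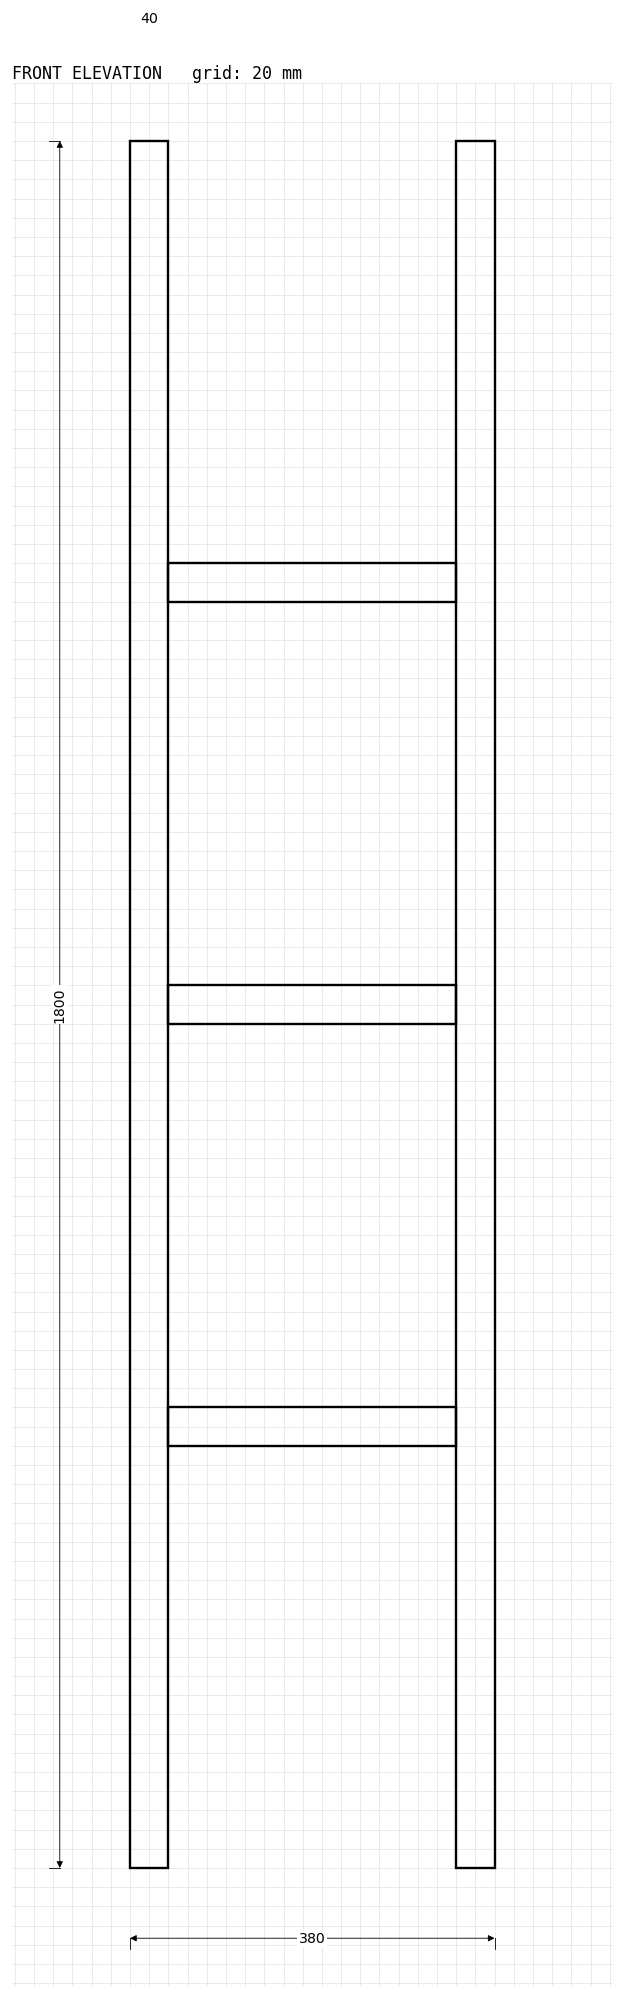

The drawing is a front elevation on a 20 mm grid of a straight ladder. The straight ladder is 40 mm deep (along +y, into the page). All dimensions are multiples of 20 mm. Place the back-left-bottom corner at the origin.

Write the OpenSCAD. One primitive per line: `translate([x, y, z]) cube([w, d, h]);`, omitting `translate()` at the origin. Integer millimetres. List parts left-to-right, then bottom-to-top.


cube([40, 40, 1800]);
translate([40, 0, 440]) cube([300, 40, 40]);
translate([40, 0, 880]) cube([300, 40, 40]);
translate([40, 0, 1320]) cube([300, 40, 40]);
translate([340, 0, 0]) cube([40, 40, 1800]);
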